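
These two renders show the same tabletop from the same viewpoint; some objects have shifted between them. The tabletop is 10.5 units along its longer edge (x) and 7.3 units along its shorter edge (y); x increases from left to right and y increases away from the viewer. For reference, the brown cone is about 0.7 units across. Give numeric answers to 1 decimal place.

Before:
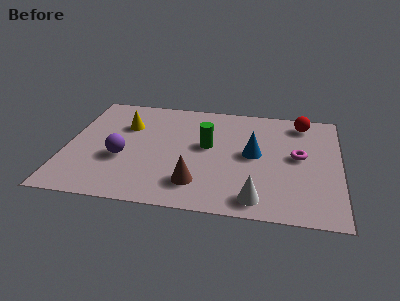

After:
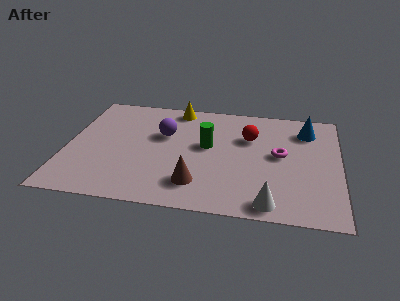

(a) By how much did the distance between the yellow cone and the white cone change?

+0.3

They were about 6.6 units apart before and 6.9 after — 0.3 units further apart.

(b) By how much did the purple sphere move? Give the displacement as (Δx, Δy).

(1.5, 1.8)

The purple sphere was at about (2.2, 2.8) and moved to about (3.7, 4.6).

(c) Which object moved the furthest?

the blue cone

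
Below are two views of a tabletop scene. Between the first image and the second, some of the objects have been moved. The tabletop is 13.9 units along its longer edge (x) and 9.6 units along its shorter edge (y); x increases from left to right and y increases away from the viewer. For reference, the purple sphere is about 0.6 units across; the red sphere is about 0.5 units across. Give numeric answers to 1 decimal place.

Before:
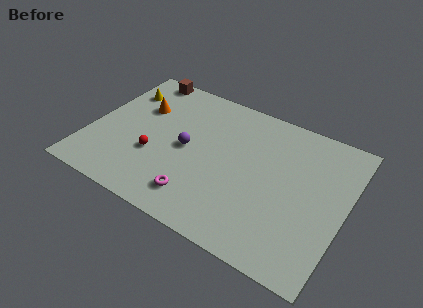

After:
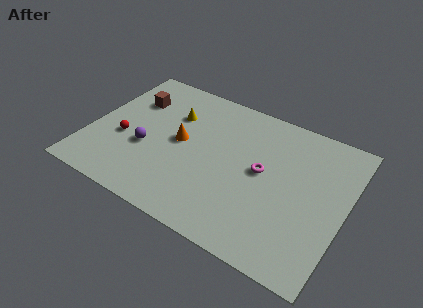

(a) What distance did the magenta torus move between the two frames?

4.5

The magenta torus moved from about (6.4, 1.8) to (9.4, 5.1), a distance of √(3.0² + 3.3²) ≈ 4.5.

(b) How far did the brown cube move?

2.0

The brown cube moved from about (2.0, 8.8) to (1.9, 6.8), a distance of √(0.1² + 2.0²) ≈ 2.0.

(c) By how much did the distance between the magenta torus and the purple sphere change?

+3.3

The distance was about 3.1 in the first image and 6.4 in the second, so they moved 3.3 units further apart.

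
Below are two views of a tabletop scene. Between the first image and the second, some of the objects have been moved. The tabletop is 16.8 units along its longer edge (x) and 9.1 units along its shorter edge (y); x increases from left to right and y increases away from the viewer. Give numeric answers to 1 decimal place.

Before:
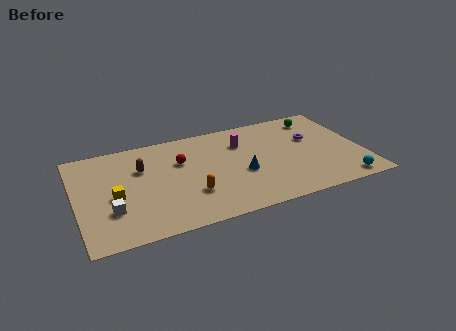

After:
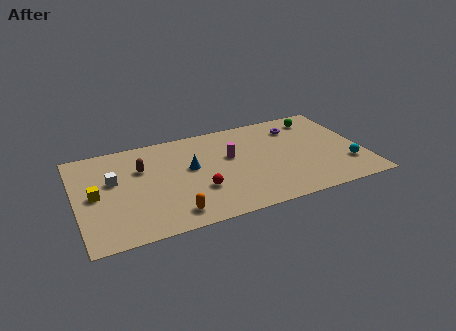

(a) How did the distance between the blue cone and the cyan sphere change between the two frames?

+3.1

The distance was about 6.3 in the first image and 9.4 in the second, so they moved 3.1 units further apart.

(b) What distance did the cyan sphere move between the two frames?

1.6

The cyan sphere moved from about (15.3, 1.0) to (15.7, 2.5), a distance of √(0.4² + 1.5²) ≈ 1.6.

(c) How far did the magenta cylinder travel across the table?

1.4

The magenta cylinder moved from about (9.9, 6.6) to (9.1, 5.5), a distance of √(0.8² + 1.1²) ≈ 1.4.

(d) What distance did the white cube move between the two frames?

2.7

The white cube was near (1.9, 2.8) before and (2.2, 5.5) after, so it travelled √(0.3² + 2.7²) ≈ 2.7 units.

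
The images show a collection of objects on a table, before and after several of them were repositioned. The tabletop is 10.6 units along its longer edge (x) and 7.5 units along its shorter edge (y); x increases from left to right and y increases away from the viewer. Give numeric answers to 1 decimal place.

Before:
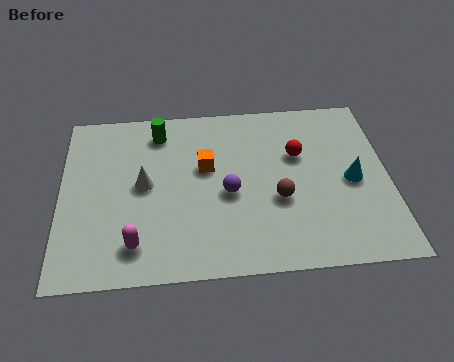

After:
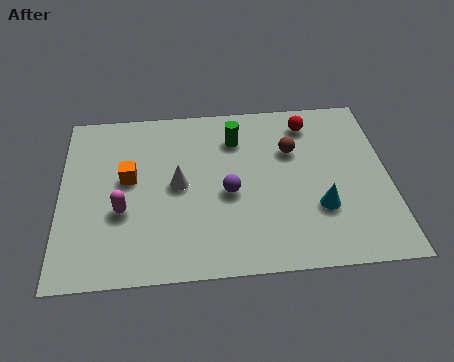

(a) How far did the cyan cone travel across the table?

1.6

From (9.4, 3.5) to (8.3, 2.4), the cyan cone covered √(1.1² + 1.1²) ≈ 1.6 units.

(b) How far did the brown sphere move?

2.2

From (7.0, 2.9) to (7.5, 5.0), the brown sphere covered √(0.5² + 2.1²) ≈ 2.2 units.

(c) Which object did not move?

the purple sphere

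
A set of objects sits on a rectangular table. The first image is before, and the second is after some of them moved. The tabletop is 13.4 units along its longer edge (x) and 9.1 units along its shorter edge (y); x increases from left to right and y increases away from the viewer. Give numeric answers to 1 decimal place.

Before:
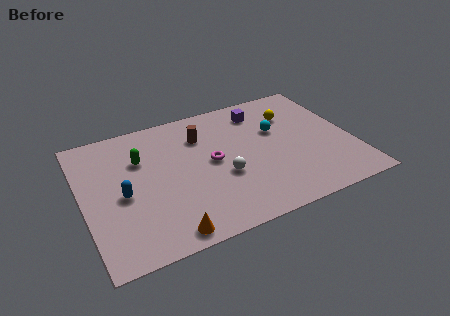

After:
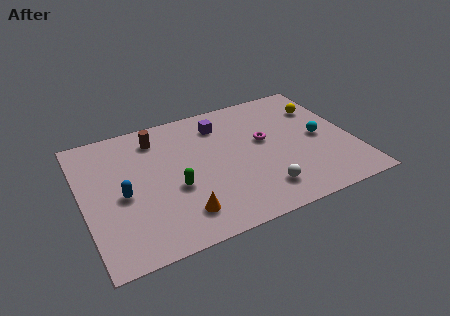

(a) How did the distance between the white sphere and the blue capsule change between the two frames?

+2.1

The distance was about 4.9 in the first image and 7.0 in the second, so they moved 2.1 units further apart.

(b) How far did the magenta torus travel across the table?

2.7

The magenta torus moved from about (6.4, 4.7) to (9.1, 5.2), a distance of √(2.7² + 0.5²) ≈ 2.7.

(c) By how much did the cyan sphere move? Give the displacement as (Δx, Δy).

(2.0, -1.3)

The cyan sphere was at about (9.8, 5.7) and moved to about (11.8, 4.4).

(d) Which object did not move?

the blue capsule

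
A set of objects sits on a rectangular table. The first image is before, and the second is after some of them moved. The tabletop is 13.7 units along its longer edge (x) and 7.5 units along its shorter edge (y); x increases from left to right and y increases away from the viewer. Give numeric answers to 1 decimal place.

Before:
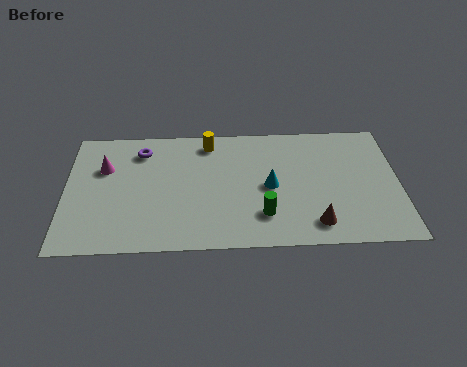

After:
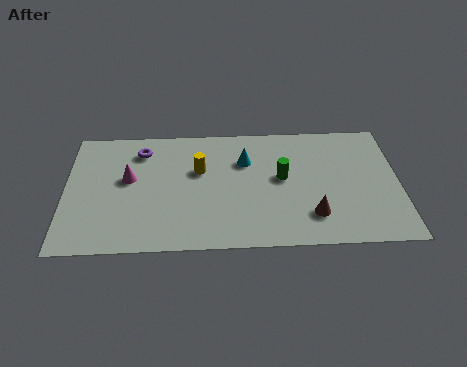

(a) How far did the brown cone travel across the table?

0.5

From (10.2, 1.3) to (10.1, 1.8), the brown cone covered √(0.1² + 0.5²) ≈ 0.5 units.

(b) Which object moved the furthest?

the green cylinder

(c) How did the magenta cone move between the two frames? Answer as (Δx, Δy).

(1.0, -0.7)

The magenta cone started near (1.6, 5.0) and ended near (2.6, 4.3).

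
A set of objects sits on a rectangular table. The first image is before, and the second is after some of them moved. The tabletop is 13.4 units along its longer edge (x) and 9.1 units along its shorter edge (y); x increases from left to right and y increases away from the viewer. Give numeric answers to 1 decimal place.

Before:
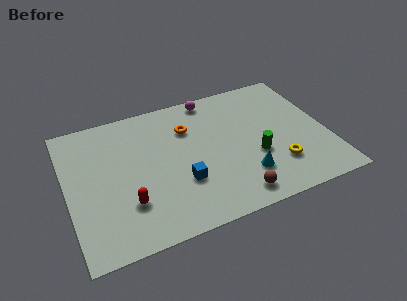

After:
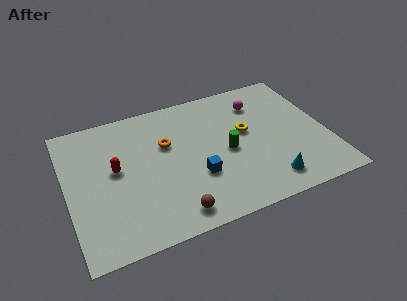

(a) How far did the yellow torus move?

3.1

The yellow torus was near (10.6, 2.4) before and (9.3, 5.2) after, so it travelled √(1.3² + 2.8²) ≈ 3.1 units.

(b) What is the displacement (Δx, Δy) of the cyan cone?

(1.1, -0.8)

The cyan cone was at about (8.9, 2.3) and moved to about (10.0, 1.5).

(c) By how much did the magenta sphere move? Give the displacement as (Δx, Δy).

(2.4, -1.2)

The magenta sphere started near (7.8, 8.2) and ended near (10.2, 7.0).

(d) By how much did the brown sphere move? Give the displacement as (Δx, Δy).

(-3.1, 0.0)

The brown sphere was at about (8.2, 1.2) and moved to about (5.1, 1.2).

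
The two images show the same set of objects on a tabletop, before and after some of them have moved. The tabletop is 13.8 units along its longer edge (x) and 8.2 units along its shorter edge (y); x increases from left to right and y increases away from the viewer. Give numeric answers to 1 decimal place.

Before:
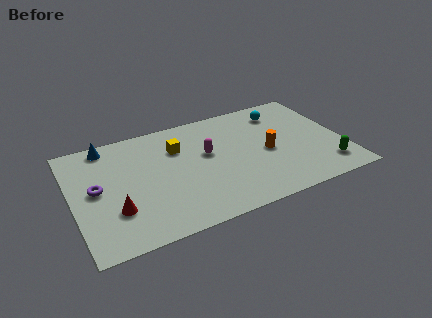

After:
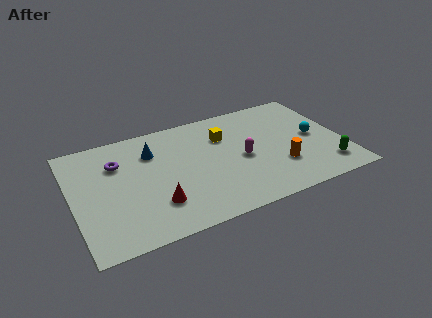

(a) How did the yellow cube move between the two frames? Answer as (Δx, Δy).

(2.4, 0.0)

From the two frames, the yellow cube sits at roughly (5.5, 5.8) before and (7.9, 5.8) after.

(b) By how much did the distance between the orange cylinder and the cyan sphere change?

-0.4

They were about 3.0 units apart before and 2.6 after — 0.4 units closer together.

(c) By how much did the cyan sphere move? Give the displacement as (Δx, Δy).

(1.4, -2.5)

The cyan sphere started near (11.0, 6.6) and ended near (12.4, 4.1).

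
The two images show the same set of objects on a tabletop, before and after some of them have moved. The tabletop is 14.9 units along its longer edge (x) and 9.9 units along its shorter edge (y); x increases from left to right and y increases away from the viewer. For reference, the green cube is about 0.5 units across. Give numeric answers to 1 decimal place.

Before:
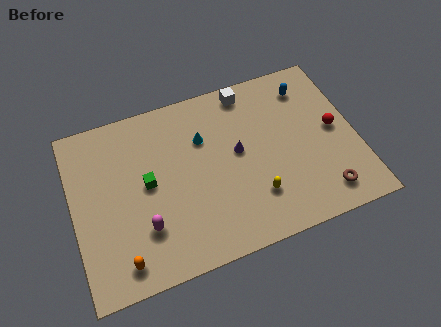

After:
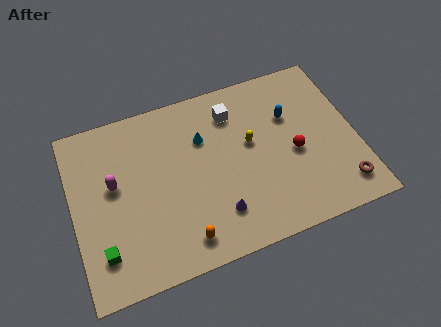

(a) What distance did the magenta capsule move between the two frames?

3.2

The magenta capsule was near (3.5, 2.8) before and (2.2, 5.7) after, so it travelled √(1.3² + 2.9²) ≈ 3.2 units.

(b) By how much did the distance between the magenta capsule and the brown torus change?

+2.9

They were about 9.4 units apart before and 12.3 after — 2.9 units further apart.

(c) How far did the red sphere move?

2.3

The red sphere was near (13.8, 5.1) before and (11.6, 4.4) after, so it travelled √(2.2² + 0.7²) ≈ 2.3 units.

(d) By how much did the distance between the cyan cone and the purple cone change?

+2.3

The distance was about 2.2 in the first image and 4.5 in the second, so they moved 2.3 units further apart.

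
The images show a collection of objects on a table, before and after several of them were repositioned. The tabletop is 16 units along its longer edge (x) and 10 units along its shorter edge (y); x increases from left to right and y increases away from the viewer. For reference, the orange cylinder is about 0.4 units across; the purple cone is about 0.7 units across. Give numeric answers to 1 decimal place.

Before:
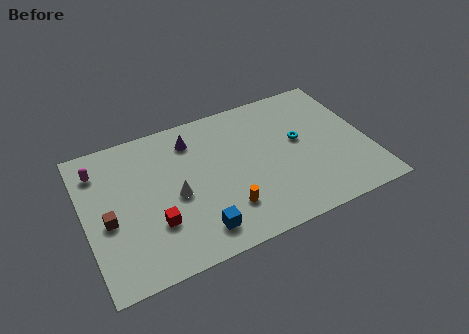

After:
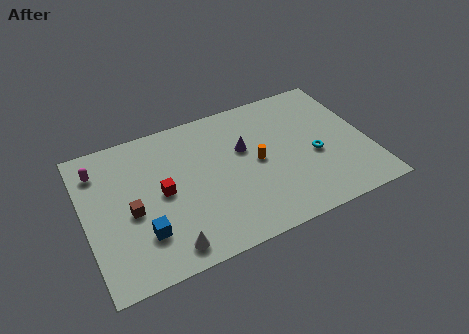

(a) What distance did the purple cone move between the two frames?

3.3

From (6.3, 8.0) to (9.1, 6.2), the purple cone covered √(2.8² + 1.8²) ≈ 3.3 units.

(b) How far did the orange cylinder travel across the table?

3.3

The orange cylinder moved from about (7.6, 2.5) to (9.7, 5.0), a distance of √(2.1² + 2.5²) ≈ 3.3.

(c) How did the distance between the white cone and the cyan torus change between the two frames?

+1.9

Before: roughly 7.3 units apart; after: 9.2. That's 1.9 units further apart.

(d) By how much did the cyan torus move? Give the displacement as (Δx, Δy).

(0.7, -1.4)

The cyan torus was at about (12.2, 5.6) and moved to about (12.9, 4.2).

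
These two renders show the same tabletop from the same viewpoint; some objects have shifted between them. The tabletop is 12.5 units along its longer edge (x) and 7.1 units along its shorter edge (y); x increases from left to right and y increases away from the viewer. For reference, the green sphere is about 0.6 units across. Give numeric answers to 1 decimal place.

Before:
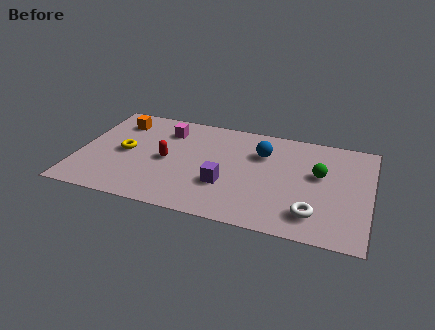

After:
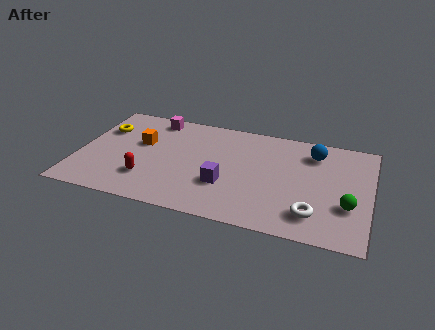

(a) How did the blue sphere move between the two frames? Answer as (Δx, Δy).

(2.2, 0.6)

The blue sphere was at about (7.8, 5.0) and moved to about (10.0, 5.6).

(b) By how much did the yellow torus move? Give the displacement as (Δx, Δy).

(-1.1, 1.4)

The yellow torus started near (2.0, 3.5) and ended near (0.9, 4.9).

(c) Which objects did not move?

the white torus and the purple cube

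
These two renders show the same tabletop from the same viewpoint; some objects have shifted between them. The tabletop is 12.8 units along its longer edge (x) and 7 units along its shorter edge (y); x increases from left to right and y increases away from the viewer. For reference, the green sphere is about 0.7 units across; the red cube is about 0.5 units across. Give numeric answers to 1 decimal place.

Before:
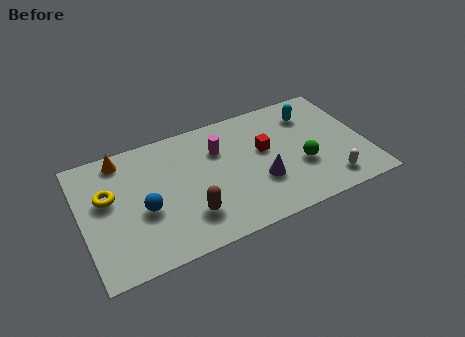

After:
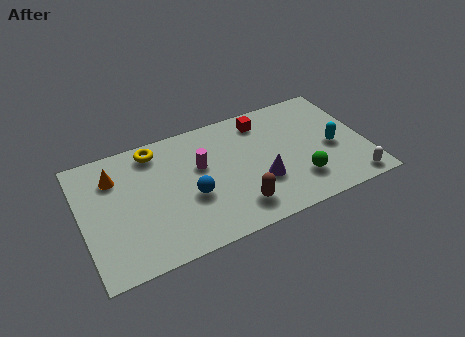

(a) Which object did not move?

the purple cone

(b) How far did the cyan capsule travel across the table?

2.4

From (10.6, 5.4) to (11.3, 3.1), the cyan capsule covered √(0.7² + 2.3²) ≈ 2.4 units.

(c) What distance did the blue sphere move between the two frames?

2.1

The blue sphere was near (2.7, 2.9) before and (4.8, 2.8) after, so it travelled √(2.1² + 0.1²) ≈ 2.1 units.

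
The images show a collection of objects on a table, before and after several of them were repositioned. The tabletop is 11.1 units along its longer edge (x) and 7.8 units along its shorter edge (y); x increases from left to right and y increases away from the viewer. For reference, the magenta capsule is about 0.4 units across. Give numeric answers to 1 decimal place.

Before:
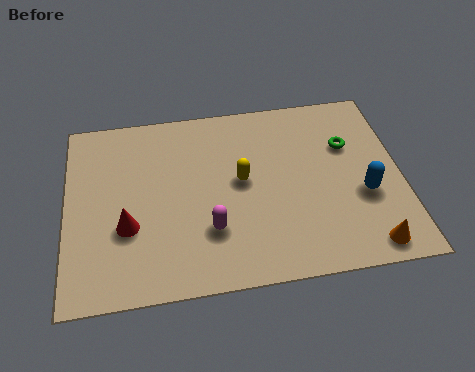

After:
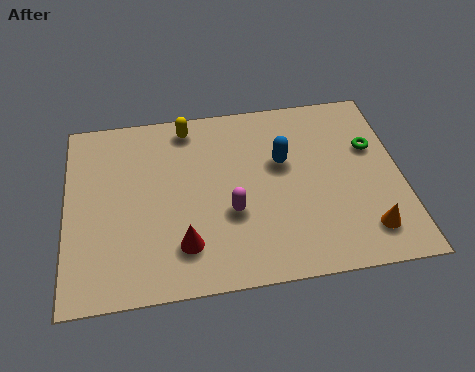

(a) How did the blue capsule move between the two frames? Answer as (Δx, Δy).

(-2.6, 1.8)

The blue capsule started near (9.8, 3.0) and ended near (7.2, 4.8).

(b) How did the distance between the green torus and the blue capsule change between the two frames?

+0.8

The distance was about 2.2 in the first image and 3.0 in the second, so they moved 0.8 units further apart.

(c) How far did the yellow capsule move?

3.1

The yellow capsule moved from about (5.8, 4.2) to (4.1, 6.8), a distance of √(1.7² + 2.6²) ≈ 3.1.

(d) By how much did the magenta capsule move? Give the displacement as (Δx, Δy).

(0.7, 0.6)

The magenta capsule was at about (4.7, 2.3) and moved to about (5.4, 2.9).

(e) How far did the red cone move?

2.1

The red cone was near (2.0, 2.8) before and (3.8, 1.8) after, so it travelled √(1.8² + 1.0²) ≈ 2.1 units.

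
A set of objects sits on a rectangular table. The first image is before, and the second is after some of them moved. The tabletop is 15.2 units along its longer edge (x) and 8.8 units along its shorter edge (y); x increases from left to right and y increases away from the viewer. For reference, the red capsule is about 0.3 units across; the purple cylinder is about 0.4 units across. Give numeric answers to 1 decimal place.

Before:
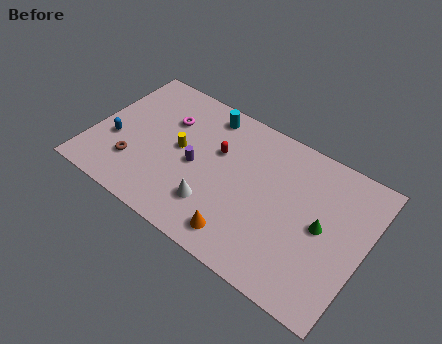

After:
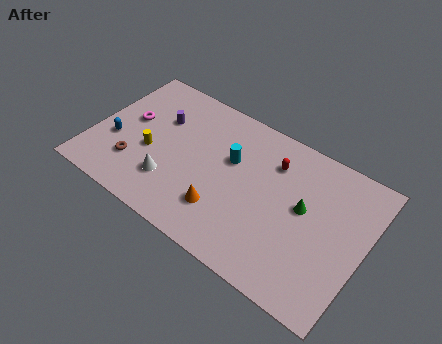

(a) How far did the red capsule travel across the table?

3.2

The red capsule moved from about (6.8, 5.6) to (9.8, 6.6), a distance of √(3.0² + 1.0²) ≈ 3.2.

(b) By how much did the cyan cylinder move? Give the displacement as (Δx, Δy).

(1.8, -2.1)

The cyan cylinder started near (5.8, 7.6) and ended near (7.6, 5.5).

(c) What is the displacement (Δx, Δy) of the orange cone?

(-1.2, 0.9)

The orange cone started near (8.9, 1.4) and ended near (7.7, 2.3).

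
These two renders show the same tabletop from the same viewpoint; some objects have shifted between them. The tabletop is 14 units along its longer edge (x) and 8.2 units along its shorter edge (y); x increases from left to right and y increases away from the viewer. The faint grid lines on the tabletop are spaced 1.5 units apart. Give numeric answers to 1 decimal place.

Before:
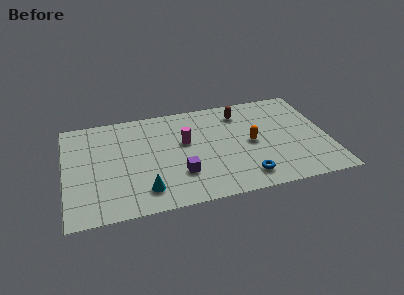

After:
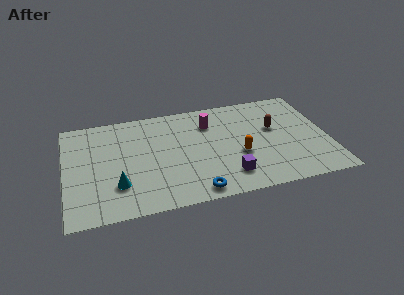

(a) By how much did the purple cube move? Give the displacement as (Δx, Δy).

(2.5, -0.7)

From the two frames, the purple cube sits at roughly (6.0, 2.4) before and (8.5, 1.7) after.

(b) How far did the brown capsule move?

2.4

The brown capsule moved from about (9.5, 6.6) to (11.2, 4.9), a distance of √(1.7² + 1.7²) ≈ 2.4.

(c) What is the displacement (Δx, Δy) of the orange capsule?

(-0.7, -0.8)

From the two frames, the orange capsule sits at roughly (9.9, 4.0) before and (9.2, 3.2) after.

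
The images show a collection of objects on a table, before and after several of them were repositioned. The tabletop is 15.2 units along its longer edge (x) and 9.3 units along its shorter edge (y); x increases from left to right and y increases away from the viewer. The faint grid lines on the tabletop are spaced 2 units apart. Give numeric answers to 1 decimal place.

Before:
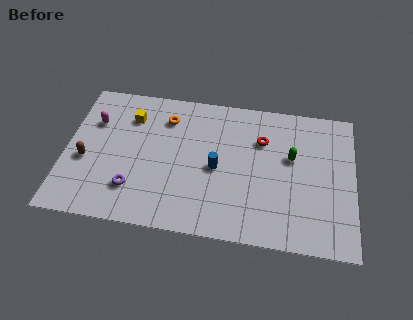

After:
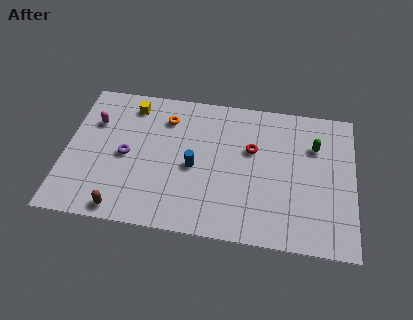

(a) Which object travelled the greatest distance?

the brown capsule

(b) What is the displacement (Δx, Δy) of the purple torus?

(-0.5, 2.1)

The purple torus was at about (3.7, 2.3) and moved to about (3.2, 4.4).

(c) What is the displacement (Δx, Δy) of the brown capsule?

(2.1, -2.9)

The brown capsule was at about (1.1, 3.8) and moved to about (3.2, 0.9).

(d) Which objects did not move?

the magenta capsule and the orange torus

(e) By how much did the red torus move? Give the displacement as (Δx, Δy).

(-0.5, -0.7)

The red torus was at about (10.3, 6.5) and moved to about (9.8, 5.8).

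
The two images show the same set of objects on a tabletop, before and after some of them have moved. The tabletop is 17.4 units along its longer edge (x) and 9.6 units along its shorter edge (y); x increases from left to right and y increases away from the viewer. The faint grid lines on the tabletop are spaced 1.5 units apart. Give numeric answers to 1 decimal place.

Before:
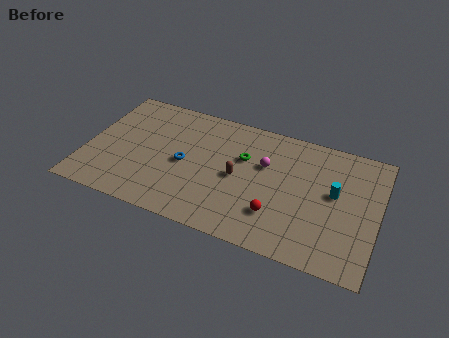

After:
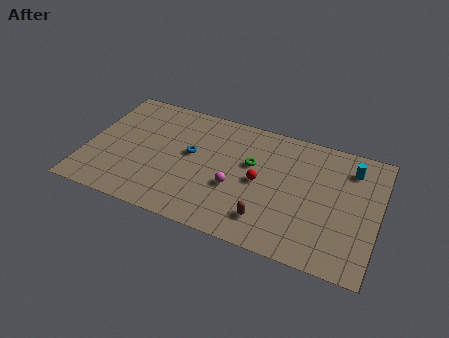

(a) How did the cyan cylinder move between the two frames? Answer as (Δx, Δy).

(0.8, 2.2)

The cyan cylinder started near (14.8, 5.4) and ended near (15.6, 7.6).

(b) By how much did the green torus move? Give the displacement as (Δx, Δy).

(0.5, -0.3)

From the two frames, the green torus sits at roughly (9.3, 6.2) before and (9.8, 5.9) after.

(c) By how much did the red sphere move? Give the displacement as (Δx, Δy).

(-1.2, 2.1)

From the two frames, the red sphere sits at roughly (11.6, 2.6) before and (10.4, 4.7) after.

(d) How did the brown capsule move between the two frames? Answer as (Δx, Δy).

(2.0, -2.6)

From the two frames, the brown capsule sits at roughly (9.1, 4.6) before and (11.1, 2.0) after.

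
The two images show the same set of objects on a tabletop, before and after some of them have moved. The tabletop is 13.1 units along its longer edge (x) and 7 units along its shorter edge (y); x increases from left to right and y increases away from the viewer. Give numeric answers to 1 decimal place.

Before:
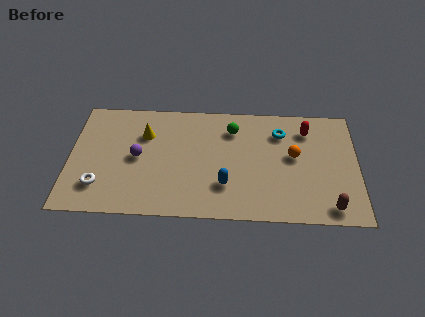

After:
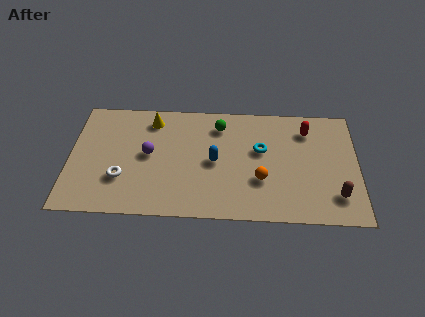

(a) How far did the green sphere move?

0.6

The green sphere moved from about (7.4, 5.4) to (6.8, 5.6), a distance of √(0.6² + 0.2²) ≈ 0.6.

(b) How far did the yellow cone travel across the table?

0.9

From (3.4, 4.9) to (3.7, 5.8), the yellow cone covered √(0.3² + 0.9²) ≈ 0.9 units.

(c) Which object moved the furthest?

the orange sphere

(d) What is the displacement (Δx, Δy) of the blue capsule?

(-0.5, 1.4)

The blue capsule was at about (7.1, 2.0) and moved to about (6.6, 3.4).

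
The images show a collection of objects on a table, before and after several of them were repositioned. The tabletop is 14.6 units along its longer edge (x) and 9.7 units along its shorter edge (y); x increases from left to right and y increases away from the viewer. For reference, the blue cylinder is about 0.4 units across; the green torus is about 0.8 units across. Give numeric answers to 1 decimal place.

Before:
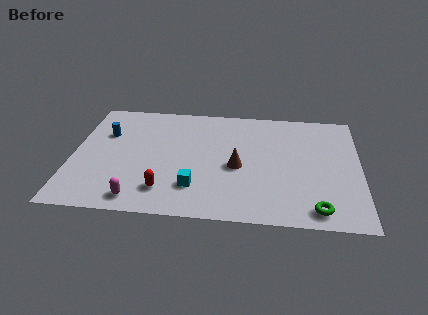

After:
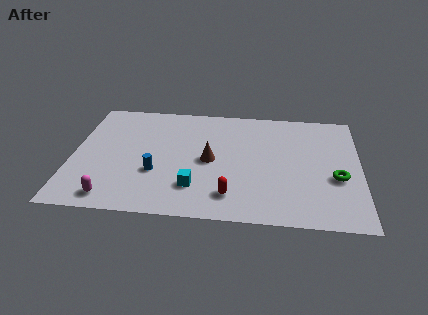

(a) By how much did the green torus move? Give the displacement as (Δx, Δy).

(1.0, 2.6)

The green torus started near (12.4, 1.2) and ended near (13.4, 3.8).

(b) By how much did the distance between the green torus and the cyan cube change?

+1.0

They were about 6.2 units apart before and 7.2 after — 1.0 units further apart.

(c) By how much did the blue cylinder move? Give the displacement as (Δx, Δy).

(2.7, -3.1)

From the two frames, the blue cylinder sits at roughly (1.6, 6.5) before and (4.3, 3.4) after.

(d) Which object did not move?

the cyan cube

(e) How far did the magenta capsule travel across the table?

1.3

From (3.5, 1.2) to (2.2, 1.2), the magenta capsule covered √(1.3² + 0.0²) ≈ 1.3 units.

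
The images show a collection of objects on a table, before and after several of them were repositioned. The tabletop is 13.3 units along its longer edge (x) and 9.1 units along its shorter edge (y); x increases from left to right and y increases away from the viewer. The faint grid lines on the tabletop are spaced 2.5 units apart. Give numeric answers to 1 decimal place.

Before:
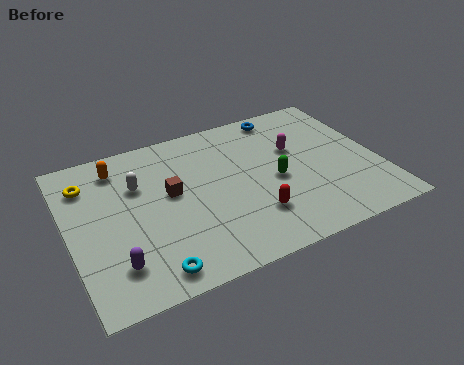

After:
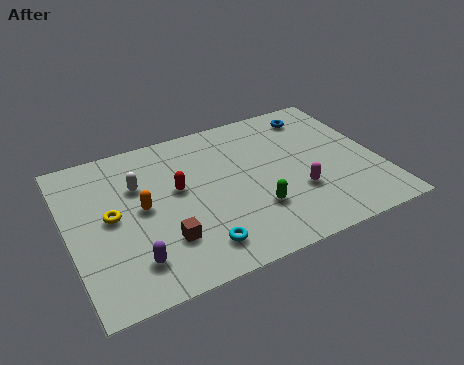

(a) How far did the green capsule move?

1.8

The green capsule moved from about (8.8, 4.1) to (7.7, 2.7), a distance of √(1.1² + 1.4²) ≈ 1.8.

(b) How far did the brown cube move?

2.7

The brown cube was near (4.4, 5.1) before and (3.8, 2.5) after, so it travelled √(0.6² + 2.6²) ≈ 2.7 units.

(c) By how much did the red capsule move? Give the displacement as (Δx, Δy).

(-2.9, 2.8)

The red capsule was at about (7.6, 2.4) and moved to about (4.7, 5.2).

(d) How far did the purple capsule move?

0.7

The purple capsule moved from about (1.7, 2.0) to (2.4, 1.9), a distance of √(0.7² + 0.1²) ≈ 0.7.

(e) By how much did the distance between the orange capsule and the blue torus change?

+1.2

The distance was about 7.3 in the first image and 8.5 in the second, so they moved 1.2 units further apart.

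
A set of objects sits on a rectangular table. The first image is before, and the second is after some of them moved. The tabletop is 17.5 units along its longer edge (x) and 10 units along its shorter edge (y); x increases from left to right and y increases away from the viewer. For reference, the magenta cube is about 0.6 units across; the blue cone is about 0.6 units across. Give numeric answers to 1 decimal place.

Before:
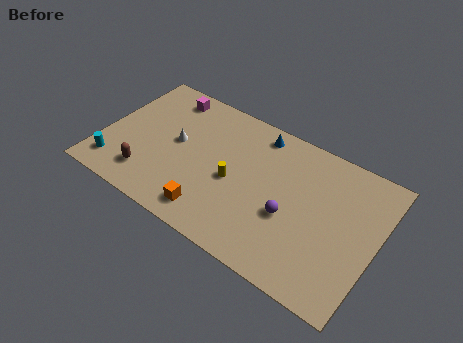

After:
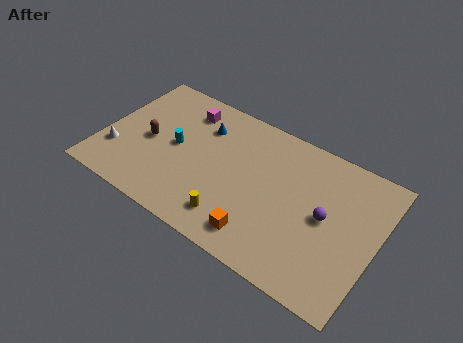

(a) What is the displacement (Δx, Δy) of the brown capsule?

(-0.4, 2.6)

From the two frames, the brown capsule sits at roughly (3.3, 2.1) before and (2.9, 4.7) after.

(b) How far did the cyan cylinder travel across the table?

4.7

The cyan cylinder was near (1.2, 1.8) before and (4.6, 5.1) after, so it travelled √(3.4² + 3.3²) ≈ 4.7 units.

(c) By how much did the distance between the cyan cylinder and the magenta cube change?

-4.1

They were about 7.1 units apart before and 3.0 after — 4.1 units closer together.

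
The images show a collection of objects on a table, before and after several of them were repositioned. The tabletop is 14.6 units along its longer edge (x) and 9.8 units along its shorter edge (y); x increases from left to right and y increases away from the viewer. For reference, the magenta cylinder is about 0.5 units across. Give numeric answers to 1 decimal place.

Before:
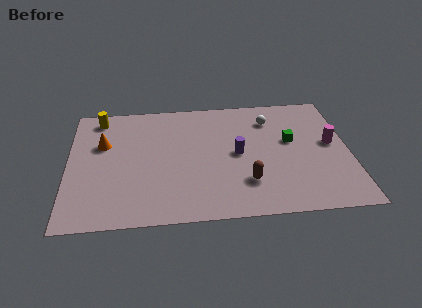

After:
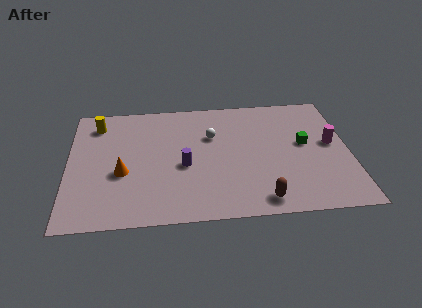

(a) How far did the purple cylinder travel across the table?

2.9

The purple cylinder moved from about (8.8, 4.9) to (6.0, 4.2), a distance of √(2.8² + 0.7²) ≈ 2.9.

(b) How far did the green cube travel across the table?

0.8

The green cube moved from about (11.6, 5.7) to (12.3, 5.4), a distance of √(0.7² + 0.3²) ≈ 0.8.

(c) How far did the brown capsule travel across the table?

1.6

The brown capsule moved from about (9.2, 2.6) to (9.9, 1.2), a distance of √(0.7² + 1.4²) ≈ 1.6.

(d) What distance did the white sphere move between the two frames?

3.3

From (10.6, 7.6) to (7.5, 6.5), the white sphere covered √(3.1² + 1.1²) ≈ 3.3 units.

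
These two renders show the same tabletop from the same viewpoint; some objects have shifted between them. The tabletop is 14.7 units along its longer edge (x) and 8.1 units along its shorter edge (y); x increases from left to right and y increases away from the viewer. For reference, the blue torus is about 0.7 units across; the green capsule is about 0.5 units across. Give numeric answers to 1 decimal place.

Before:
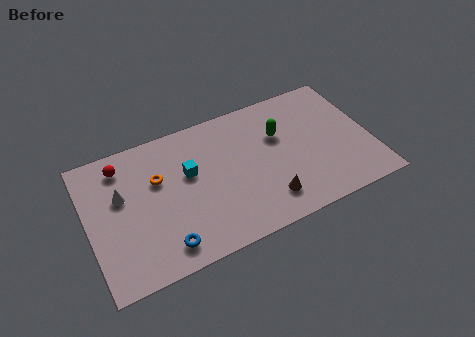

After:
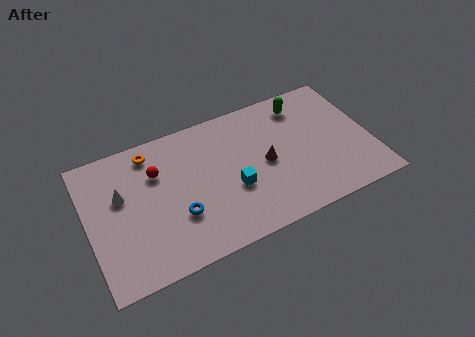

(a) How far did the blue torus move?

1.7

The blue torus moved from about (3.6, 1.3) to (4.5, 2.7), a distance of √(0.9² + 1.4²) ≈ 1.7.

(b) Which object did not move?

the white cone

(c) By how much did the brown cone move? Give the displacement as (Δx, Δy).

(0.2, 2.2)

From the two frames, the brown cone sits at roughly (9.0, 1.7) before and (9.2, 3.9) after.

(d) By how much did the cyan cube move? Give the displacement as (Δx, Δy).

(2.1, -1.8)

From the two frames, the cyan cube sits at roughly (5.3, 4.9) before and (7.4, 3.1) after.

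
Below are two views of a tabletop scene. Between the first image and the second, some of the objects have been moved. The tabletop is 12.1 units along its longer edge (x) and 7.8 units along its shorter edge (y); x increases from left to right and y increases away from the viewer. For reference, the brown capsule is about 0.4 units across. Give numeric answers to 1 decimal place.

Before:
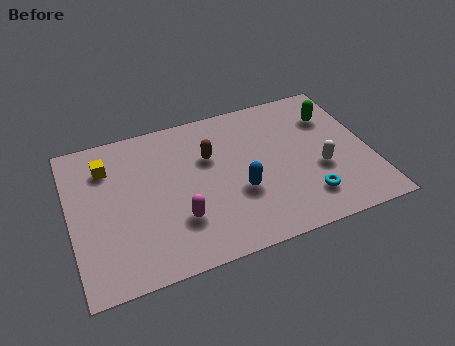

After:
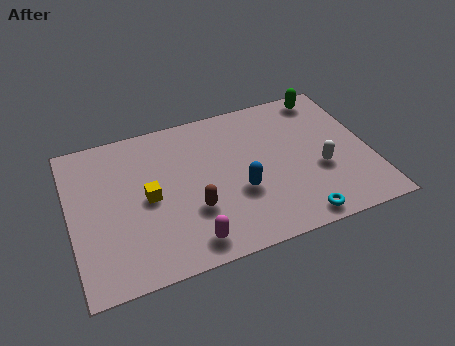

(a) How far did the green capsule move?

1.2

The green capsule was near (10.8, 5.7) before and (10.7, 6.9) after, so it travelled √(0.1² + 1.2²) ≈ 1.2 units.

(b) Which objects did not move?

the blue capsule and the white capsule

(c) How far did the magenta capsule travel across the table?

1.2

From (4.2, 2.3) to (4.5, 1.1), the magenta capsule covered √(0.3² + 1.2²) ≈ 1.2 units.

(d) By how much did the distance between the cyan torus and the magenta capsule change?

-0.8

The distance was about 5.1 in the first image and 4.3 in the second, so they moved 0.8 units closer together.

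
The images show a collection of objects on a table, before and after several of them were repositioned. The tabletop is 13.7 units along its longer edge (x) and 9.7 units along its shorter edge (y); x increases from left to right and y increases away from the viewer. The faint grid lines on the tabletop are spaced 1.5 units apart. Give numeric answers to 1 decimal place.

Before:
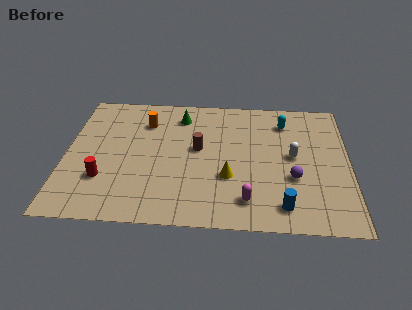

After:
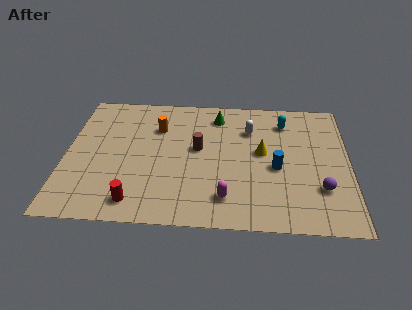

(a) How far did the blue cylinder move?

2.7

The blue cylinder moved from about (10.5, 1.5) to (10.2, 4.2), a distance of √(0.3² + 2.7²) ≈ 2.7.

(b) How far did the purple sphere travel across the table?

1.5

The purple sphere was near (11.0, 3.5) before and (12.3, 2.8) after, so it travelled √(1.3² + 0.7²) ≈ 1.5 units.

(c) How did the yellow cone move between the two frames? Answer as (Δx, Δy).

(1.6, 1.9)

The yellow cone started near (7.9, 3.4) and ended near (9.5, 5.3).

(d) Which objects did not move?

the brown cylinder and the cyan capsule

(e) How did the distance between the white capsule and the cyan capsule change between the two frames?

-0.8

The distance was about 2.6 in the first image and 1.8 in the second, so they moved 0.8 units closer together.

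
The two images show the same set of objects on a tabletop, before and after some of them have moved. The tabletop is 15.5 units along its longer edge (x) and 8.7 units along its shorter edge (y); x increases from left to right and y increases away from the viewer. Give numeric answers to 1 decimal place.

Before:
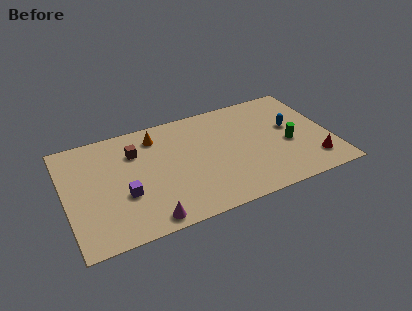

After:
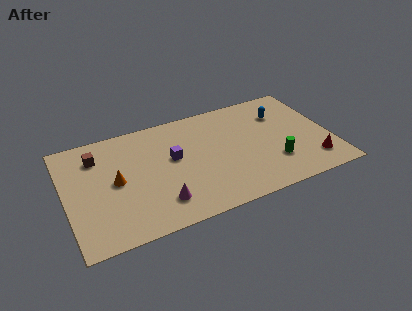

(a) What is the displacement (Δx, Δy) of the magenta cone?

(0.8, 1.0)

From the two frames, the magenta cone sits at roughly (4.4, 0.9) before and (5.2, 1.9) after.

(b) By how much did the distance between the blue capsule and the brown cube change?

+1.7

The distance was about 9.2 in the first image and 10.9 in the second, so they moved 1.7 units further apart.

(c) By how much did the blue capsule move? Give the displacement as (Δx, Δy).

(-0.4, 1.3)

The blue capsule started near (13.3, 5.0) and ended near (12.9, 6.3).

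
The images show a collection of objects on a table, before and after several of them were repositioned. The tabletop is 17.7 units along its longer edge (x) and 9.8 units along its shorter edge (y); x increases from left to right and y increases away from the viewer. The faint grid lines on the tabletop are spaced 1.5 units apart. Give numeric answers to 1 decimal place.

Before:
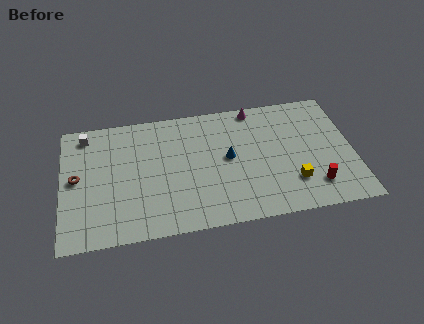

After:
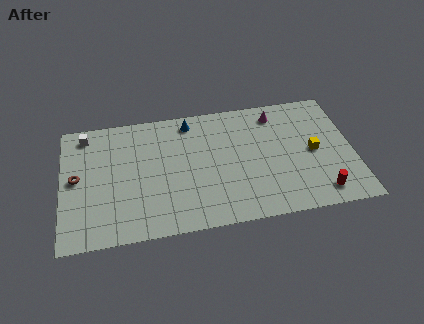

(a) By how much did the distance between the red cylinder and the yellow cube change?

+1.9

Before: roughly 1.4 units apart; after: 3.3. That's 1.9 units further apart.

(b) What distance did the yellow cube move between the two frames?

2.6

The yellow cube moved from about (13.9, 2.6) to (15.3, 4.8), a distance of √(1.4² + 2.2²) ≈ 2.6.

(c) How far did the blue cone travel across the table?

4.0

The blue cone was near (10.1, 5.2) before and (7.9, 8.5) after, so it travelled √(2.2² + 3.3²) ≈ 4.0 units.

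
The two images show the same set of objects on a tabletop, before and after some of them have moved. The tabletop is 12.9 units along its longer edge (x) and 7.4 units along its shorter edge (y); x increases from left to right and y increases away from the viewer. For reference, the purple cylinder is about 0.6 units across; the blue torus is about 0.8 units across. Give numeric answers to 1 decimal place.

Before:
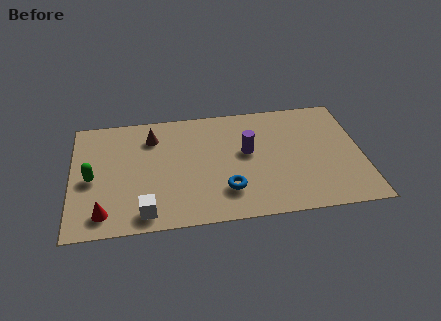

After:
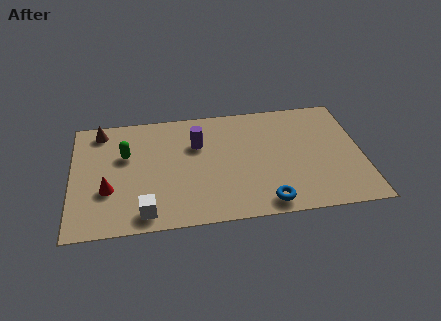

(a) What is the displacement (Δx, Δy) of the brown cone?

(-2.3, 0.7)

From the two frames, the brown cone sits at roughly (3.6, 5.7) before and (1.3, 6.4) after.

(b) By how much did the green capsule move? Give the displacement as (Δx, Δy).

(1.5, 1.3)

From the two frames, the green capsule sits at roughly (0.9, 3.4) before and (2.4, 4.7) after.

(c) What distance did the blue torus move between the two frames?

2.0

From (6.8, 1.9) to (8.5, 0.9), the blue torus covered √(1.7² + 1.0²) ≈ 2.0 units.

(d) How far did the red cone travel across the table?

1.4

The red cone was near (1.4, 1.2) before and (1.6, 2.6) after, so it travelled √(0.2² + 1.4²) ≈ 1.4 units.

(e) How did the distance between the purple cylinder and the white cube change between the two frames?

-0.9

They were about 5.6 units apart before and 4.7 after — 0.9 units closer together.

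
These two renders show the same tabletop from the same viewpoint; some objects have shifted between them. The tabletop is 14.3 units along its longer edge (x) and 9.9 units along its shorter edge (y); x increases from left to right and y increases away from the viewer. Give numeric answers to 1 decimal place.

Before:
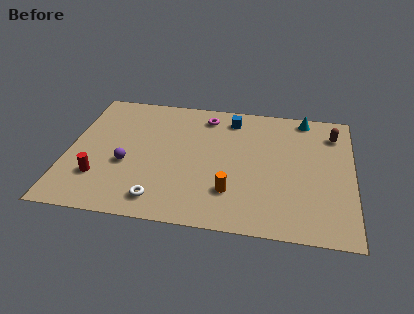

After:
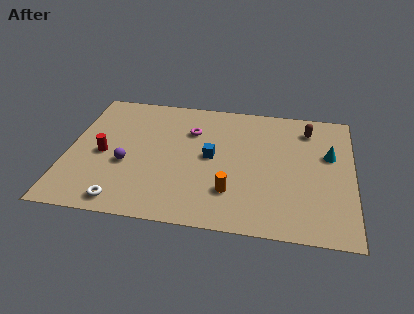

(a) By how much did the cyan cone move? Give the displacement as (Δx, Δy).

(1.3, -2.8)

The cyan cone was at about (11.8, 8.9) and moved to about (13.1, 6.1).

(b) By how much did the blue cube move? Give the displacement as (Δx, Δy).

(-0.9, -3.2)

From the two frames, the blue cube sits at roughly (8.1, 8.3) before and (7.2, 5.1) after.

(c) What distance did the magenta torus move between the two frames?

1.5

The magenta torus moved from about (6.8, 8.3) to (6.1, 7.0), a distance of √(0.7² + 1.3²) ≈ 1.5.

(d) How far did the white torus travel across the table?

1.8

From (4.8, 1.5) to (3.0, 1.1), the white torus covered √(1.8² + 0.4²) ≈ 1.8 units.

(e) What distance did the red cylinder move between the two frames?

1.8

From (1.7, 2.7) to (1.8, 4.5), the red cylinder covered √(0.1² + 1.8²) ≈ 1.8 units.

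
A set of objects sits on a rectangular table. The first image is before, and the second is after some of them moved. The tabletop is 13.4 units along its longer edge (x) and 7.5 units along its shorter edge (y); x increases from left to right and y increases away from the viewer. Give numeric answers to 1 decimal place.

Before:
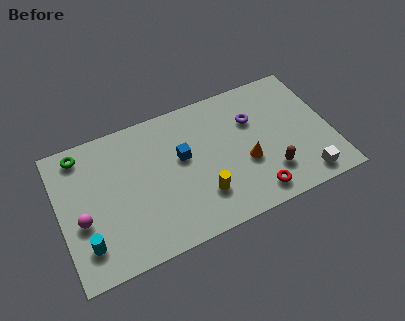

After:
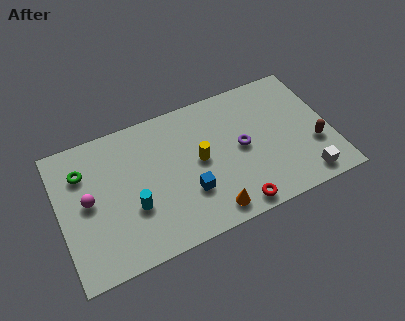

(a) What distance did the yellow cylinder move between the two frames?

1.9

From (6.8, 2.0) to (6.9, 3.9), the yellow cylinder covered √(0.1² + 1.9²) ≈ 1.9 units.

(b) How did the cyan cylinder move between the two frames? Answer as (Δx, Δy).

(2.4, 1.0)

The cyan cylinder was at about (1.1, 1.7) and moved to about (3.5, 2.7).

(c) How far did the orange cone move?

2.8

The orange cone moved from about (9.1, 2.9) to (7.1, 1.0), a distance of √(2.0² + 1.9²) ≈ 2.8.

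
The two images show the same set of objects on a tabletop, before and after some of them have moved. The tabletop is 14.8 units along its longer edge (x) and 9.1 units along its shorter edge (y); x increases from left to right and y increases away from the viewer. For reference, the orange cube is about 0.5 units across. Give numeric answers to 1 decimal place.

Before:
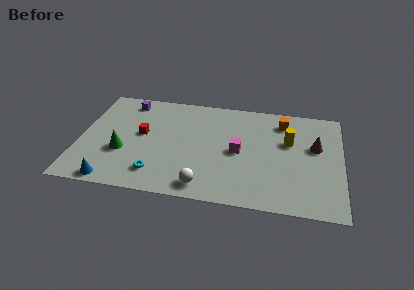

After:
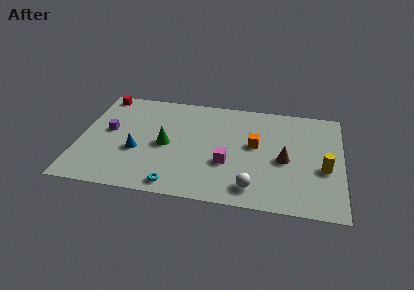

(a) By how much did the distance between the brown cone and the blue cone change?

-3.8

They were about 12.1 units apart before and 8.3 after — 3.8 units closer together.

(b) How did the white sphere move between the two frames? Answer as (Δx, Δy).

(2.7, 0.3)

From the two frames, the white sphere sits at roughly (7.2, 1.2) before and (9.9, 1.5) after.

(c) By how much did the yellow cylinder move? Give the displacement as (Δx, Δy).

(2.0, -2.0)

From the two frames, the yellow cylinder sits at roughly (11.8, 5.7) before and (13.8, 3.7) after.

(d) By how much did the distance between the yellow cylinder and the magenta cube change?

+2.3

The distance was about 3.1 in the first image and 5.4 in the second, so they moved 2.3 units further apart.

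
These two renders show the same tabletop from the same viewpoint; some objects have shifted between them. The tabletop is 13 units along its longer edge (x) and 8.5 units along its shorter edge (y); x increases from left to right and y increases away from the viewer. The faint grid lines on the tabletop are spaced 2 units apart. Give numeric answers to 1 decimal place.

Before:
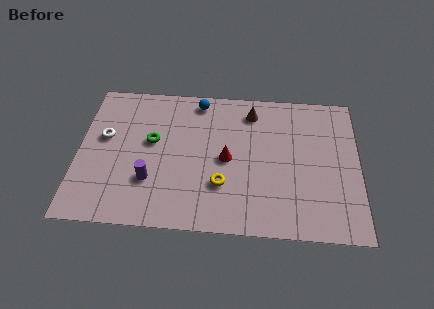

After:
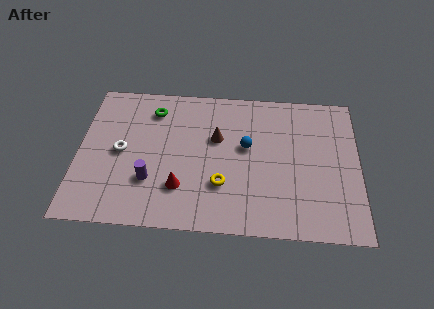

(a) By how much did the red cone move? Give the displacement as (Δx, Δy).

(-2.1, -1.8)

The red cone was at about (6.9, 4.1) and moved to about (4.8, 2.3).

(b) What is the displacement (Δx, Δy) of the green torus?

(0.0, 1.9)

The green torus started near (3.4, 4.9) and ended near (3.4, 6.8).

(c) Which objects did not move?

the purple cylinder and the yellow torus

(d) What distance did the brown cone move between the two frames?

2.3

The brown cone moved from about (8.0, 7.0) to (6.4, 5.3), a distance of √(1.6² + 1.7²) ≈ 2.3.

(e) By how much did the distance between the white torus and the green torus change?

+0.8

They were about 2.2 units apart before and 3.0 after — 0.8 units further apart.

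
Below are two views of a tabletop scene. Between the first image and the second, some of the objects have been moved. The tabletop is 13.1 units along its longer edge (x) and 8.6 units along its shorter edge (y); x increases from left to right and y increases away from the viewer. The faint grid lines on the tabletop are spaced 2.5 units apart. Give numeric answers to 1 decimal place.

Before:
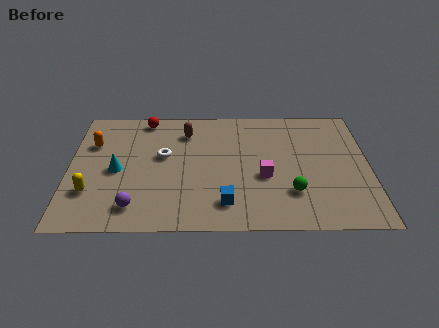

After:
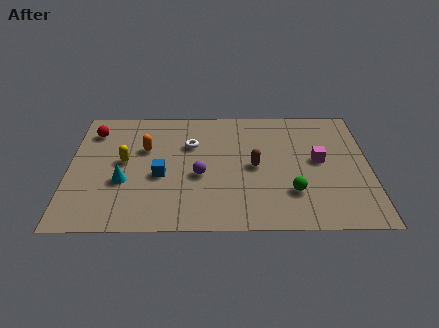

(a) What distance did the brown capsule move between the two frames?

3.9

The brown capsule moved from about (5.1, 6.7) to (8.1, 4.2), a distance of √(3.0² + 2.5²) ≈ 3.9.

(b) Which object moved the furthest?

the brown capsule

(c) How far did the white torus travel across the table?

1.4

From (4.1, 5.0) to (5.3, 5.8), the white torus covered √(1.2² + 0.8²) ≈ 1.4 units.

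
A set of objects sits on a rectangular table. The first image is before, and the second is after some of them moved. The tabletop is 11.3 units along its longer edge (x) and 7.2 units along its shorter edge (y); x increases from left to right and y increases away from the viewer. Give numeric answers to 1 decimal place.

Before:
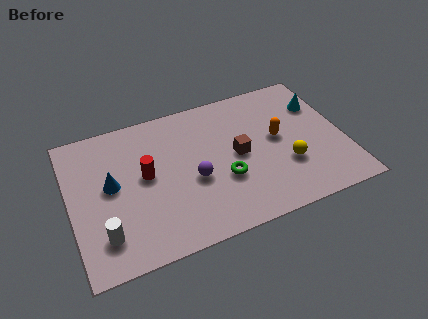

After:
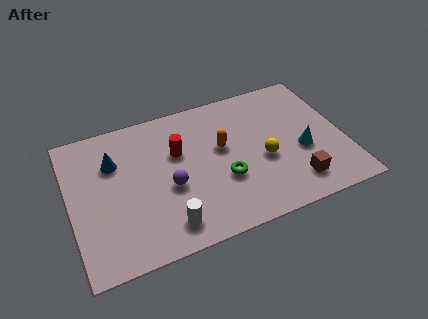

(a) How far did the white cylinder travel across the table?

2.5

The white cylinder moved from about (1.2, 1.6) to (3.7, 1.2), a distance of √(2.5² + 0.4²) ≈ 2.5.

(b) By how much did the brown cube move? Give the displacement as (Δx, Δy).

(2.1, -2.2)

From the two frames, the brown cube sits at roughly (6.9, 3.6) before and (9.0, 1.4) after.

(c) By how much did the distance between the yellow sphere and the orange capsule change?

+0.5

The distance was about 1.5 in the first image and 2.0 in the second, so they moved 0.5 units further apart.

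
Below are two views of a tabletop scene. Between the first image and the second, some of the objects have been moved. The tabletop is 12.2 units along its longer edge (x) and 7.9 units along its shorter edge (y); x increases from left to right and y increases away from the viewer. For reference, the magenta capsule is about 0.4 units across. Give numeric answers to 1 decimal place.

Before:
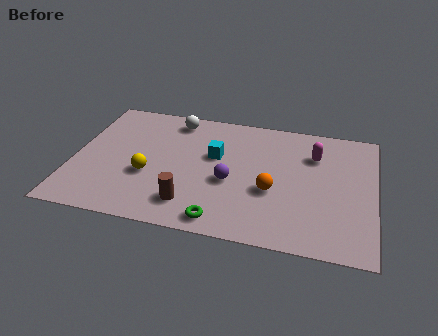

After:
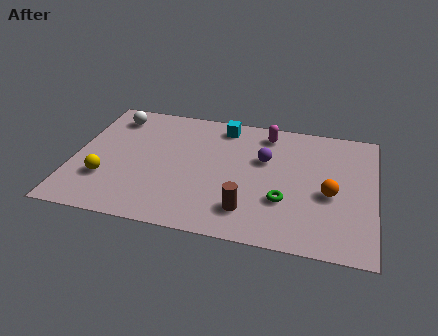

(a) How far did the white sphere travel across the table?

2.5

From (3.9, 6.8) to (1.4, 6.5), the white sphere covered √(2.5² + 0.3²) ≈ 2.5 units.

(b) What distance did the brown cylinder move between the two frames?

2.3

The brown cylinder was near (4.9, 1.6) before and (7.2, 1.7) after, so it travelled √(2.3² + 0.1²) ≈ 2.3 units.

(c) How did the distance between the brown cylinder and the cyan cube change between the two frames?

+2.0

The distance was about 3.3 in the first image and 5.3 in the second, so they moved 2.0 units further apart.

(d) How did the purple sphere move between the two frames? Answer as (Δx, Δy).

(1.3, 1.7)

The purple sphere was at about (6.4, 3.3) and moved to about (7.7, 5.0).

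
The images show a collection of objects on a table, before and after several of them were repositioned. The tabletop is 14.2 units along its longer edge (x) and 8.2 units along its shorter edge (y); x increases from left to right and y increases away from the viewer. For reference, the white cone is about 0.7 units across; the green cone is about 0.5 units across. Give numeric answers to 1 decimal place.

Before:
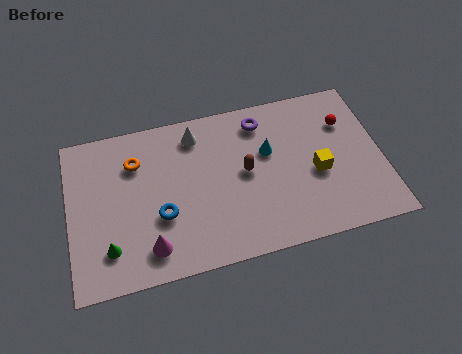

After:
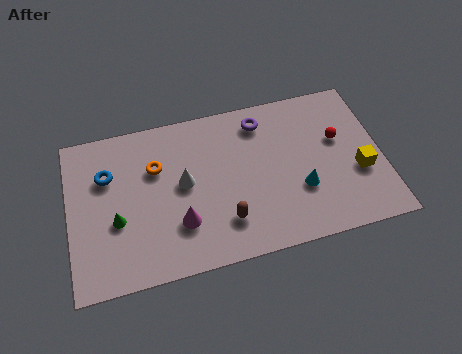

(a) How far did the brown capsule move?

2.5

The brown capsule moved from about (8.0, 4.3) to (6.9, 2.0), a distance of √(1.1² + 2.3²) ≈ 2.5.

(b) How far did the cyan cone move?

2.6

The cyan cone moved from about (9.1, 5.1) to (10.4, 2.8), a distance of √(1.3² + 2.3²) ≈ 2.6.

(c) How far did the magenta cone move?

1.7

From (3.5, 1.5) to (4.9, 2.4), the magenta cone covered √(1.4² + 0.9²) ≈ 1.7 units.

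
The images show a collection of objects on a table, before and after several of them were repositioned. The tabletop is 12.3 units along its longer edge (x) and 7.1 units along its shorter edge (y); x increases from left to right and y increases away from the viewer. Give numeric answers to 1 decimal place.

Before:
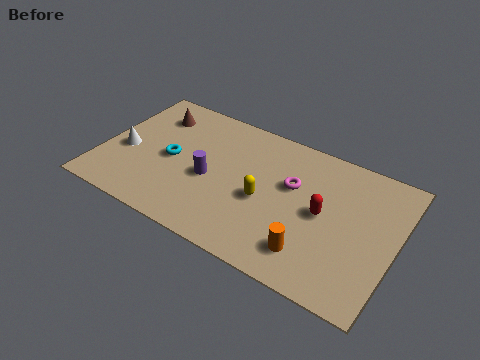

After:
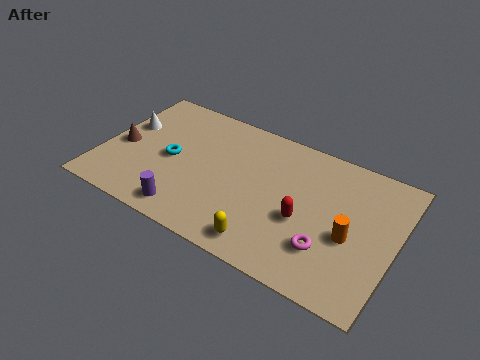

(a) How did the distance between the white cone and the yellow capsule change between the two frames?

+1.4

Before: roughly 5.9 units apart; after: 7.3. That's 1.4 units further apart.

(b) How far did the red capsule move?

1.0

The red capsule moved from about (9.3, 3.6) to (8.6, 2.9), a distance of √(0.7² + 0.7²) ≈ 1.0.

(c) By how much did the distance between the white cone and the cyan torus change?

+0.4

The distance was about 1.9 in the first image and 2.3 in the second, so they moved 0.4 units further apart.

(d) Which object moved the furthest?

the magenta torus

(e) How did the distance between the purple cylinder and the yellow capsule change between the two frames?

+1.0

They were about 2.3 units apart before and 3.3 after — 1.0 units further apart.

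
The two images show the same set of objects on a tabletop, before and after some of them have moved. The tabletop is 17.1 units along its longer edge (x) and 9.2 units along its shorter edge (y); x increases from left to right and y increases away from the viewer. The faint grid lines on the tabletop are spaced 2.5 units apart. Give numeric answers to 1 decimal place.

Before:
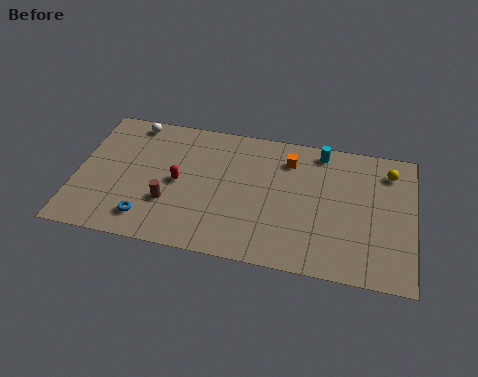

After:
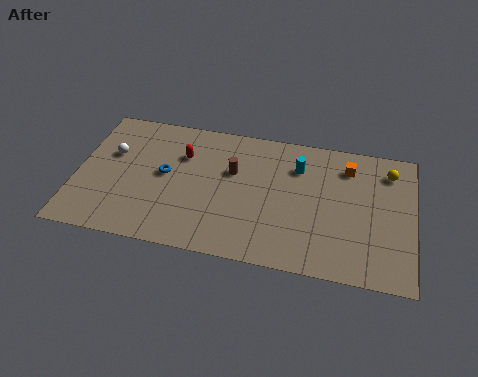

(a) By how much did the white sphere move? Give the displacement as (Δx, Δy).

(-0.9, -2.4)

From the two frames, the white sphere sits at roughly (2.6, 8.2) before and (1.7, 5.8) after.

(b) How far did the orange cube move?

3.0

From (10.7, 7.2) to (13.7, 7.3), the orange cube covered √(3.0² + 0.1²) ≈ 3.0 units.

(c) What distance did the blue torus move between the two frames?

3.3

The blue torus was near (3.8, 1.7) before and (4.5, 4.9) after, so it travelled √(0.7² + 3.2²) ≈ 3.3 units.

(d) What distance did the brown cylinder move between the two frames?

4.2

The brown cylinder moved from about (4.8, 3.0) to (7.9, 5.8), a distance of √(3.1² + 2.8²) ≈ 4.2.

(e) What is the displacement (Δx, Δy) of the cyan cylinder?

(-1.1, -1.3)

The cyan cylinder started near (12.3, 8.1) and ended near (11.2, 6.8).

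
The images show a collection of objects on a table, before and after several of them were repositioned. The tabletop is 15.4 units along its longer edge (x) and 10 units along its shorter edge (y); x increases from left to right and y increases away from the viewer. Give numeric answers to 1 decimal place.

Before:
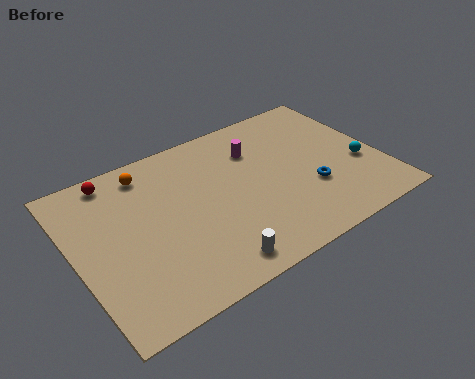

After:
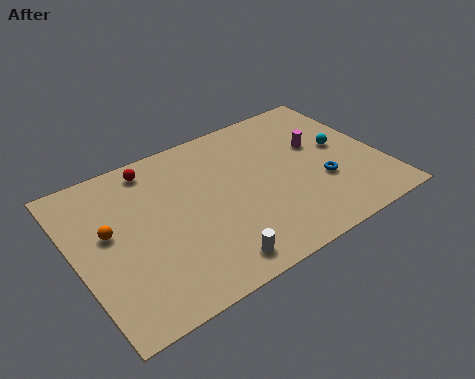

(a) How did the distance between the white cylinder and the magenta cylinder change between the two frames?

+1.1

Before: roughly 6.9 units apart; after: 8.0. That's 1.1 units further apart.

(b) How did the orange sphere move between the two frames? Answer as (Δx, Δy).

(-2.4, -2.8)

From the two frames, the orange sphere sits at roughly (4.1, 8.5) before and (1.7, 5.7) after.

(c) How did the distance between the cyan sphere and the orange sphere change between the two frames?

+0.7

They were about 11.2 units apart before and 11.9 after — 0.7 units further apart.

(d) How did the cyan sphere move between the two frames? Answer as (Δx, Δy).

(-0.7, 1.6)

The cyan sphere started near (14.3, 3.8) and ended near (13.6, 5.4).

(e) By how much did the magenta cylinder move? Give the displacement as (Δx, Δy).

(3.0, -1.2)

From the two frames, the magenta cylinder sits at roughly (9.5, 7.3) before and (12.5, 6.1) after.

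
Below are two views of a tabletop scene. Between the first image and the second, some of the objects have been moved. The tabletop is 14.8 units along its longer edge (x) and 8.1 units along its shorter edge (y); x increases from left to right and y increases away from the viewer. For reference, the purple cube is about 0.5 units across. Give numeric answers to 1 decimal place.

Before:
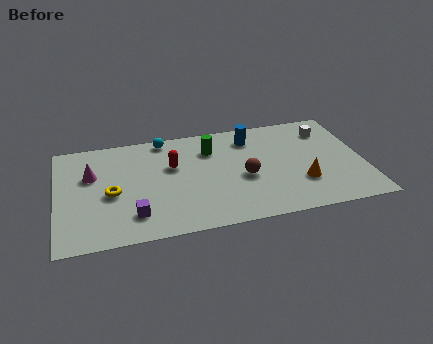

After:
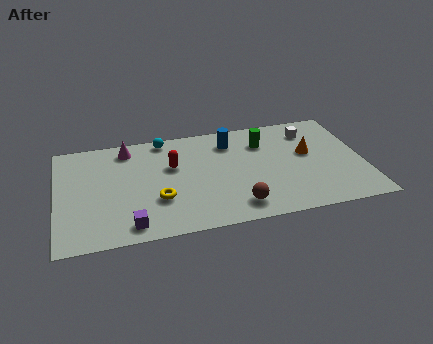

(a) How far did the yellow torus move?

2.4

From (2.6, 3.6) to (4.8, 2.7), the yellow torus covered √(2.2² + 0.9²) ≈ 2.4 units.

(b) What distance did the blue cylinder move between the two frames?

1.0

The blue cylinder moved from about (9.5, 6.5) to (8.5, 6.4), a distance of √(1.0² + 0.1²) ≈ 1.0.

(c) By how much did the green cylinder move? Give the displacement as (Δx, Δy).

(2.6, 0.0)

The green cylinder started near (7.5, 6.0) and ended near (10.1, 6.0).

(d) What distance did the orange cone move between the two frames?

2.3

From (11.7, 2.5) to (12.2, 4.7), the orange cone covered √(0.5² + 2.2²) ≈ 2.3 units.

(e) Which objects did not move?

the red capsule and the cyan sphere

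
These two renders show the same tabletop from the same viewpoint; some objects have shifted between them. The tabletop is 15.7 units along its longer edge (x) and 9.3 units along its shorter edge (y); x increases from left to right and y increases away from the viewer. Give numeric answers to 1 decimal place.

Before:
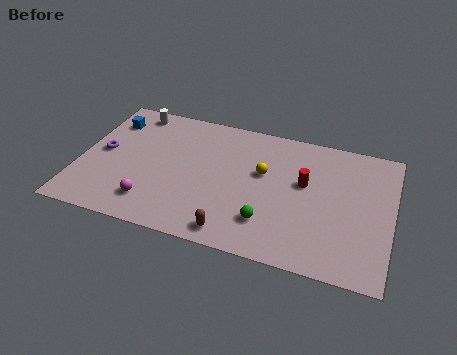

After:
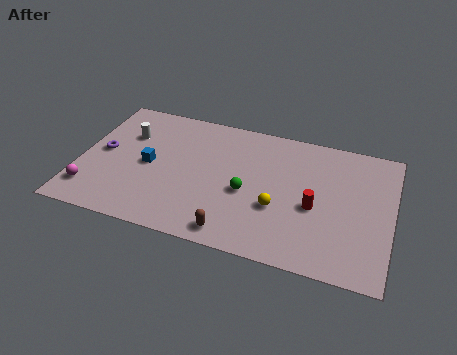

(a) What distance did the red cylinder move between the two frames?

1.6

From (11.3, 5.5) to (11.9, 4.0), the red cylinder covered √(0.6² + 1.5²) ≈ 1.6 units.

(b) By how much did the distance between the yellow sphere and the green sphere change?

-1.6

The distance was about 3.3 in the first image and 1.7 in the second, so they moved 1.6 units closer together.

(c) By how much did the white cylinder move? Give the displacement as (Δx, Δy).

(-0.1, -1.8)

The white cylinder started near (2.3, 8.2) and ended near (2.2, 6.4).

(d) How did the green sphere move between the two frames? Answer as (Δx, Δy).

(-1.2, 1.7)

From the two frames, the green sphere sits at roughly (9.7, 2.3) before and (8.5, 4.0) after.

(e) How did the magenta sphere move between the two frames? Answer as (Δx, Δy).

(-3.1, 0.0)

From the two frames, the magenta sphere sits at roughly (3.9, 1.9) before and (0.8, 1.9) after.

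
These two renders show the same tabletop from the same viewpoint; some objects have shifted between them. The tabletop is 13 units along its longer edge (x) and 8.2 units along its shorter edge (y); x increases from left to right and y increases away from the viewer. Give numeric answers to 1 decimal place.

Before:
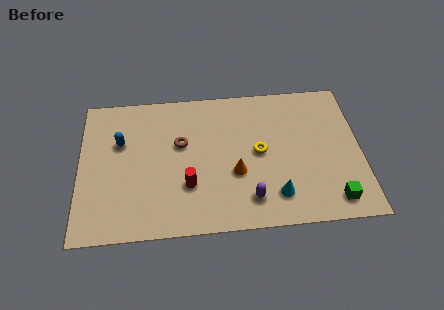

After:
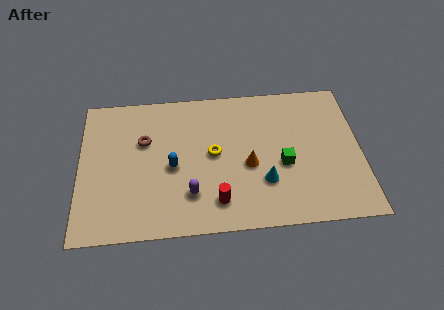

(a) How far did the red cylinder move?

1.6

The red cylinder moved from about (5.0, 2.6) to (6.3, 1.6), a distance of √(1.3² + 1.0²) ≈ 1.6.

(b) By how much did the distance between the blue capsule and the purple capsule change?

-5.2

Before: roughly 7.0 units apart; after: 1.8. That's 5.2 units closer together.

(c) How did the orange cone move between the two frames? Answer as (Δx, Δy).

(0.6, 0.4)

The orange cone was at about (7.2, 3.1) and moved to about (7.8, 3.5).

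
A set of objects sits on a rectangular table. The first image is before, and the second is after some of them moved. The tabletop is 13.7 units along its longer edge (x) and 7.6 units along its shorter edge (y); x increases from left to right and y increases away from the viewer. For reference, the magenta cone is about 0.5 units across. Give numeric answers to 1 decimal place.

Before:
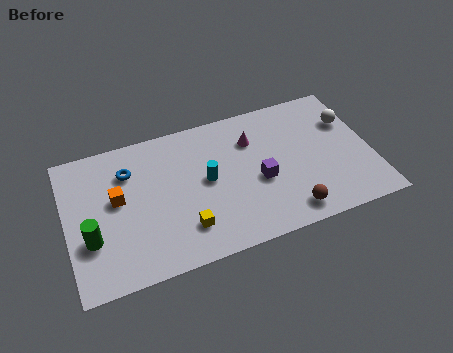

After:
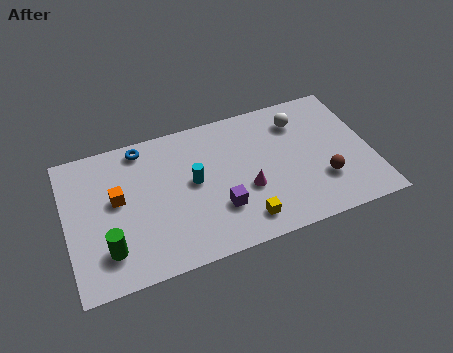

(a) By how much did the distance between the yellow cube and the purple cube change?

-2.4

The distance was about 3.8 in the first image and 1.4 in the second, so they moved 2.4 units closer together.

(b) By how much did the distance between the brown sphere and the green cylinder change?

+0.9

They were about 8.8 units apart before and 9.7 after — 0.9 units further apart.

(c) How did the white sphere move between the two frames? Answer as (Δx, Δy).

(-2.2, 0.7)

The white sphere was at about (12.9, 5.2) and moved to about (10.7, 5.9).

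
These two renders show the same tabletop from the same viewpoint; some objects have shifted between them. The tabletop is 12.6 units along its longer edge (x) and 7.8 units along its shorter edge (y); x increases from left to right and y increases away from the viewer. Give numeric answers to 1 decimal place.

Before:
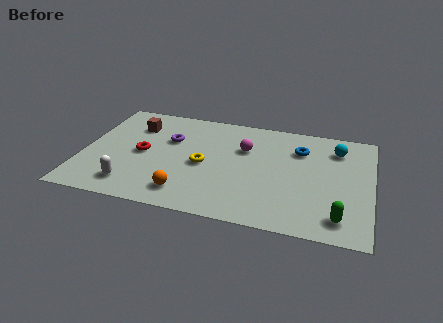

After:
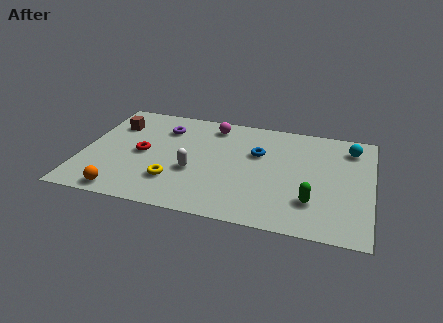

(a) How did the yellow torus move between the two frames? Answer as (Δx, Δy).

(-1.2, -1.5)

From the two frames, the yellow torus sits at roughly (5.3, 3.6) before and (4.1, 2.1) after.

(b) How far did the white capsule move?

3.1

The white capsule moved from about (2.3, 1.4) to (4.9, 3.0), a distance of √(2.6² + 1.6²) ≈ 3.1.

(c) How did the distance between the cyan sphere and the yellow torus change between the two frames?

+2.4

Before: roughly 6.2 units apart; after: 8.6. That's 2.4 units further apart.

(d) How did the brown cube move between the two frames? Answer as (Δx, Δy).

(-0.9, -0.1)

The brown cube was at about (2.1, 5.8) and moved to about (1.2, 5.7).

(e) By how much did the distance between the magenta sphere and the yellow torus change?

+2.4

Before: roughly 2.3 units apart; after: 4.7. That's 2.4 units further apart.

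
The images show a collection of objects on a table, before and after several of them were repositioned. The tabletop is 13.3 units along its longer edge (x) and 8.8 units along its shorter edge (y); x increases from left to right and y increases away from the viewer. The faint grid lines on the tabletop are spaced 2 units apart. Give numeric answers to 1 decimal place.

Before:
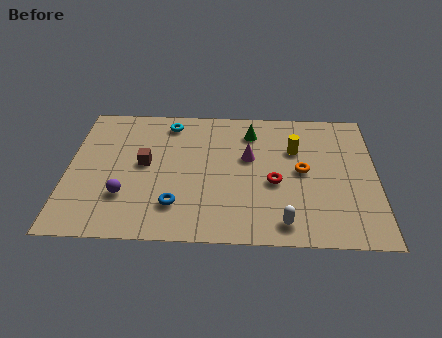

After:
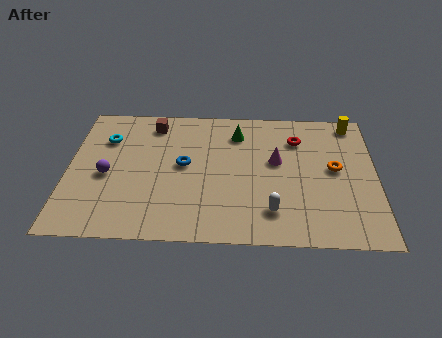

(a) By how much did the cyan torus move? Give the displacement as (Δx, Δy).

(-2.7, -1.2)

From the two frames, the cyan torus sits at roughly (4.3, 7.5) before and (1.6, 6.3) after.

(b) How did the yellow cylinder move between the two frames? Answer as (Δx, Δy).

(2.5, 1.9)

From the two frames, the yellow cylinder sits at roughly (9.8, 5.9) before and (12.3, 7.8) after.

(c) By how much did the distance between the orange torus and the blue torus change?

+0.6

They were about 5.9 units apart before and 6.5 after — 0.6 units further apart.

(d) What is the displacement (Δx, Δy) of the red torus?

(1.0, 2.9)

From the two frames, the red torus sits at roughly (8.9, 3.7) before and (9.9, 6.6) after.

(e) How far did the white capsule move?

0.9

The white capsule moved from about (9.3, 1.2) to (8.8, 1.9), a distance of √(0.5² + 0.7²) ≈ 0.9.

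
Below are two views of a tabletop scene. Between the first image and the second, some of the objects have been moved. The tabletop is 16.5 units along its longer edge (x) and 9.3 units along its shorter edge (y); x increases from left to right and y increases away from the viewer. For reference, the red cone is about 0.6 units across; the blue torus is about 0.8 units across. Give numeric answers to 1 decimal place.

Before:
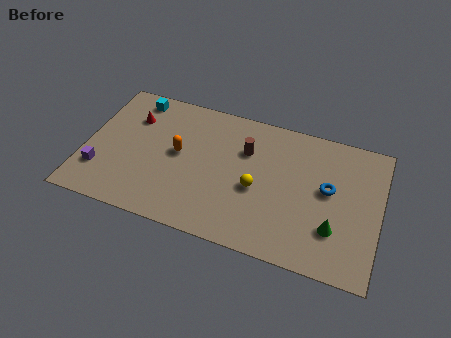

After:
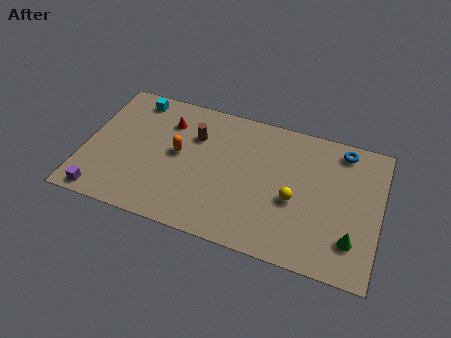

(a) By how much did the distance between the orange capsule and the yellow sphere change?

+2.1

Before: roughly 4.6 units apart; after: 6.7. That's 2.1 units further apart.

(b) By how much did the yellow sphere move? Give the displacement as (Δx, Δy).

(2.1, -0.1)

The yellow sphere was at about (9.7, 4.0) and moved to about (11.8, 3.9).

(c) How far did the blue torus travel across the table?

3.0

The blue torus was near (13.6, 5.2) before and (14.2, 8.1) after, so it travelled √(0.6² + 2.9²) ≈ 3.0 units.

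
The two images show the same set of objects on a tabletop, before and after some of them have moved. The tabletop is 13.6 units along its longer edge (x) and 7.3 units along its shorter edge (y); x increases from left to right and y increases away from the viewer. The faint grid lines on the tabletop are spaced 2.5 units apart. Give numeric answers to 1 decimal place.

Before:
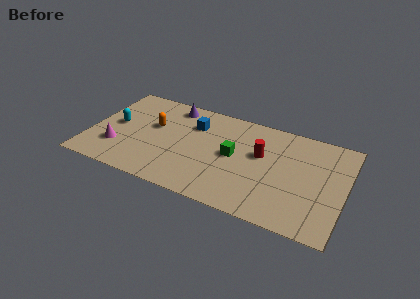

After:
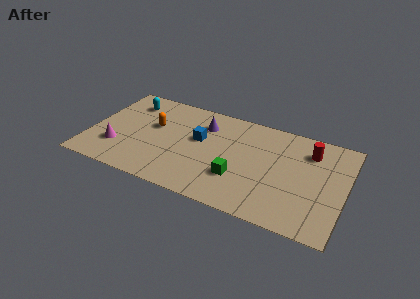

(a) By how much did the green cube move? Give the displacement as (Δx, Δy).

(0.4, -1.5)

The green cube was at about (7.7, 3.8) and moved to about (8.1, 2.3).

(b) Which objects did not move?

the orange capsule and the magenta cone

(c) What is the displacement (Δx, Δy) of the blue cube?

(0.4, -1.0)

From the two frames, the blue cube sits at roughly (5.4, 5.3) before and (5.8, 4.3) after.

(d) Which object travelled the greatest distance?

the red cylinder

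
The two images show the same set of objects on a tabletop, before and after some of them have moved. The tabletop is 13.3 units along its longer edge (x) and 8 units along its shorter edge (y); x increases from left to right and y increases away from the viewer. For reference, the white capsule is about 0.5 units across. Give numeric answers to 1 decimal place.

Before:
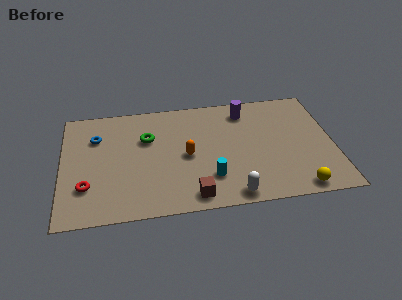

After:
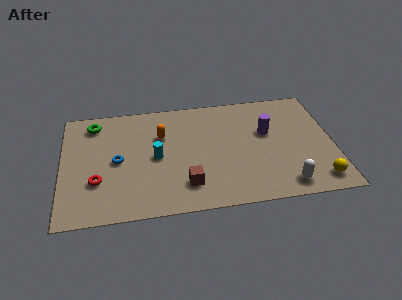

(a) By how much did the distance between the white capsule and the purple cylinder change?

-2.0

They were about 5.9 units apart before and 3.9 after — 2.0 units closer together.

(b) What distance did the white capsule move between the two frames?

2.6

The white capsule was near (8.2, 0.8) before and (10.8, 1.1) after, so it travelled √(2.6² + 0.3²) ≈ 2.6 units.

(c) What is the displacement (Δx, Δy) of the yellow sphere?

(1.0, 0.4)

The yellow sphere was at about (11.4, 0.8) and moved to about (12.4, 1.2).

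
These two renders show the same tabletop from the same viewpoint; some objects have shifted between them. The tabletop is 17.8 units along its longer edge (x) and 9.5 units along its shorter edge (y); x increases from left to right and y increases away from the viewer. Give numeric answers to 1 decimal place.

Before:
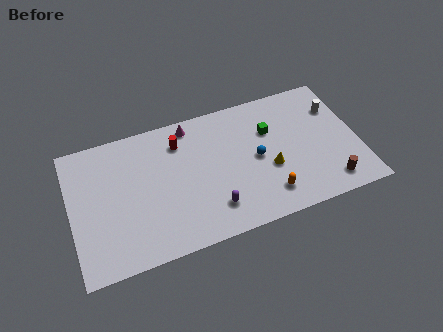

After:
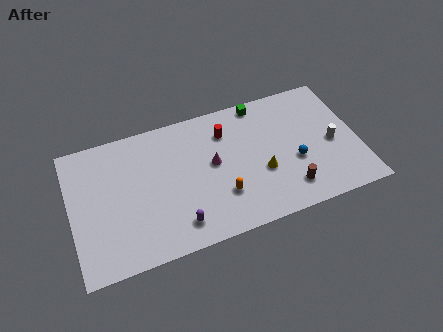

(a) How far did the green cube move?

2.2

The green cube moved from about (12.5, 6.4) to (12.1, 8.6), a distance of √(0.4² + 2.2²) ≈ 2.2.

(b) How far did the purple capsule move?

2.2

From (8.5, 2.1) to (6.3, 1.7), the purple capsule covered √(2.2² + 0.4²) ≈ 2.2 units.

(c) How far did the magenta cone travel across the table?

3.4

The magenta cone was near (7.7, 8.4) before and (8.8, 5.2) after, so it travelled √(1.1² + 3.2²) ≈ 3.4 units.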